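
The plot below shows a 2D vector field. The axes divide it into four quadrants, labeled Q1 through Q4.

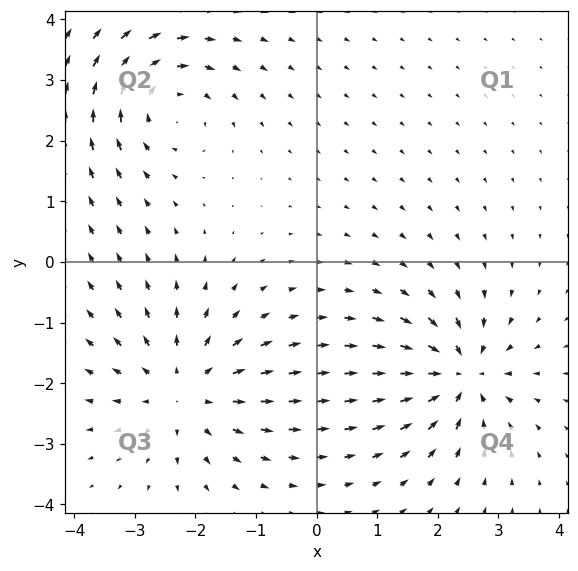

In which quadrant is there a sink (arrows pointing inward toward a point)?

The sink sits at approximately (2.4, -1.9), which lies in quadrant Q4. The divergence there is about -6, negative as expected for a sink.

Q4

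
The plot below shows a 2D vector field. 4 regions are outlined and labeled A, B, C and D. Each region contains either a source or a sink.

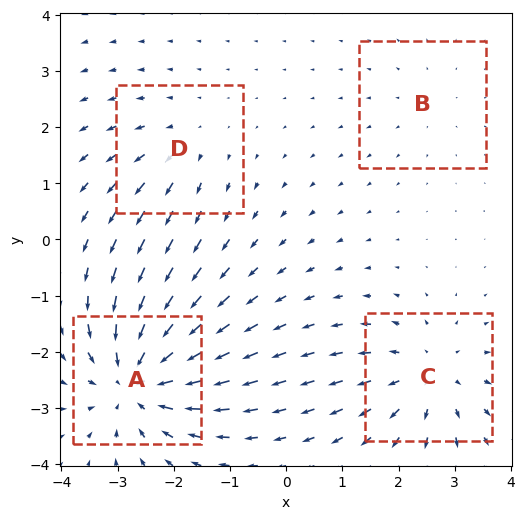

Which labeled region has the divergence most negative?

A

Divergence at each region's feature centre — A: about -7, B: about +2, C: about +5, D: about +3. Region A is most negative.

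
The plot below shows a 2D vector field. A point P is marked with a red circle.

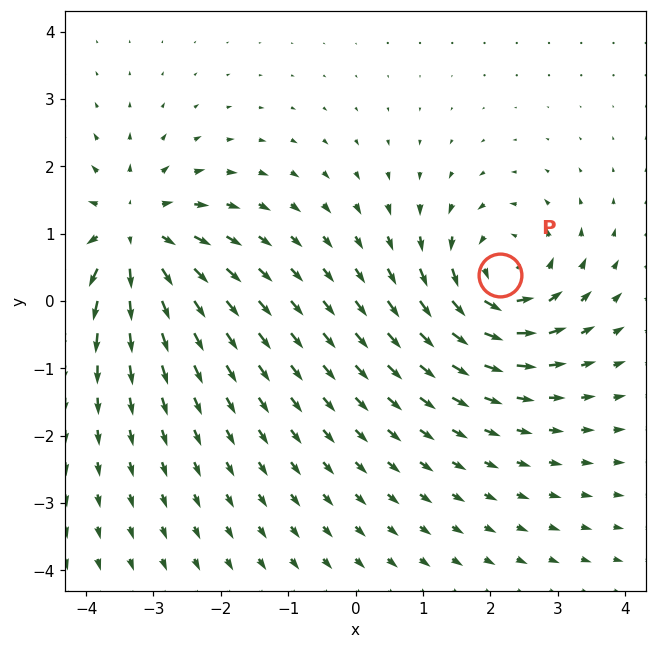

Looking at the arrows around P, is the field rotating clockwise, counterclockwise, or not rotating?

Near P at (2.1, 0.4) the arrows circulate counterclockwise. The curl (z-component) there is about +5; positive curl means counterclockwise rotation.

counterclockwise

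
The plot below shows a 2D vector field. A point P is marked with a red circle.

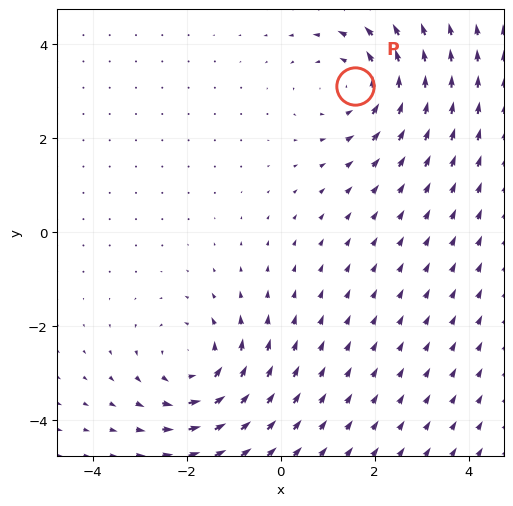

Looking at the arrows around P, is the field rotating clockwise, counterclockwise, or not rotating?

Near P at (1.6, 3.1) the arrows circulate counterclockwise. The curl (z-component) there is about +3; positive curl means counterclockwise rotation.

counterclockwise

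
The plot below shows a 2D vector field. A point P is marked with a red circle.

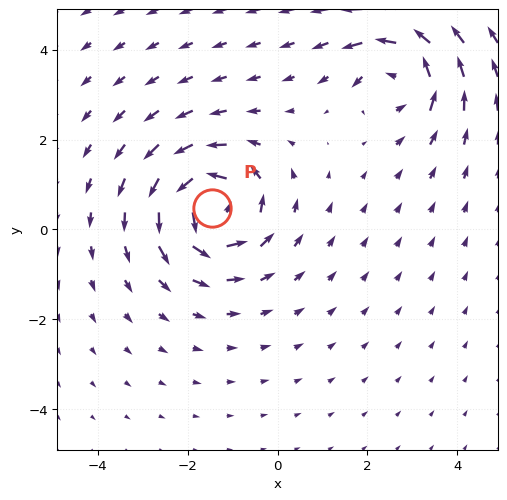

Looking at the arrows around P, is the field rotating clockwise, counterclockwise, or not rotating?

Near P at (-1.4, 0.5) the arrows circulate counterclockwise. The curl (z-component) there is about +6; positive curl means counterclockwise rotation.

counterclockwise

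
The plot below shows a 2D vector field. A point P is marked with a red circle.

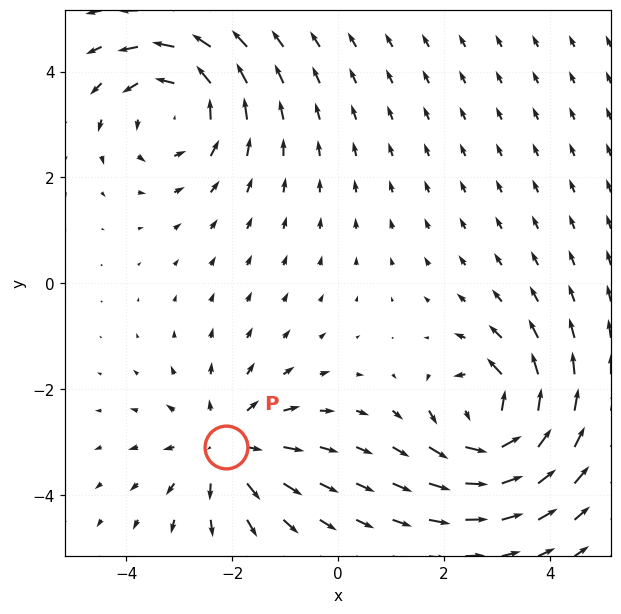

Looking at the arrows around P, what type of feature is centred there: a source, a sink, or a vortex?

At P (-2.1, -3.1) the arrows spread outward. Divergence about +4, curl ≈0 — positive divergence with near-zero curl is a source.

source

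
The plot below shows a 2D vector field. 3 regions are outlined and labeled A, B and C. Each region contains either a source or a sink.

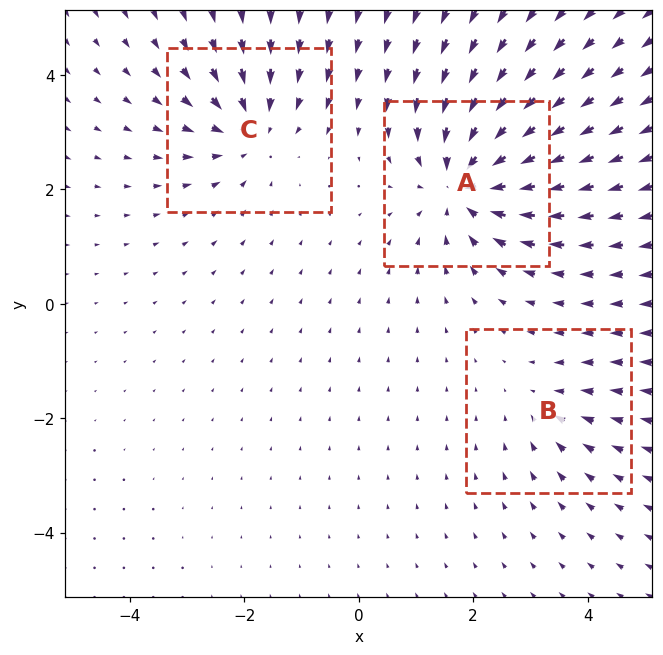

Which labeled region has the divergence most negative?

A

Divergence at each region's feature centre — A: about -5, B: about -2, C: about -4. Region A is most negative.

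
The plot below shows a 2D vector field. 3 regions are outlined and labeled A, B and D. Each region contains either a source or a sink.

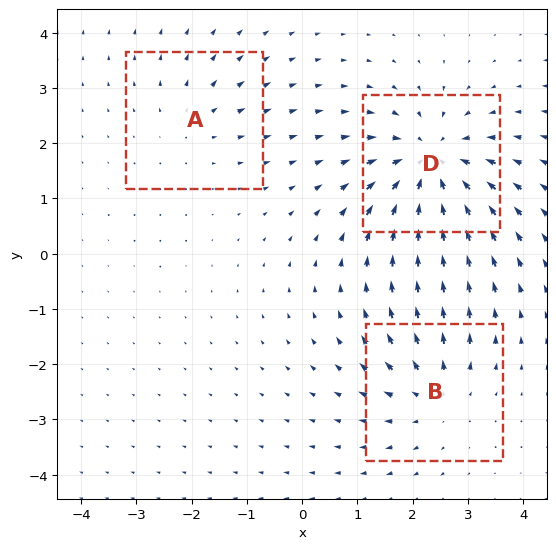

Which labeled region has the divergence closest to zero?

Divergence at each region's feature centre — A: about +2, B: about +3, D: about -5. Region A is closest to zero.

A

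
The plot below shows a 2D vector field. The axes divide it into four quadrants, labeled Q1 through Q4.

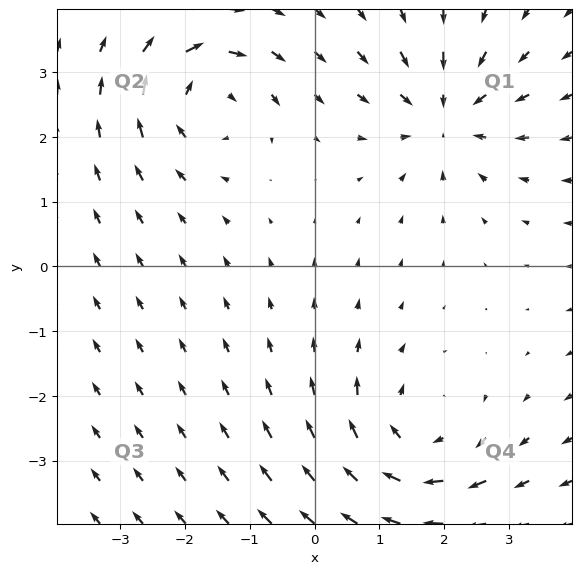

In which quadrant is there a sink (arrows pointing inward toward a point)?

Q1

The sink sits at approximately (2.0, 2.3), which lies in quadrant Q1. The divergence there is about -4, negative as expected for a sink.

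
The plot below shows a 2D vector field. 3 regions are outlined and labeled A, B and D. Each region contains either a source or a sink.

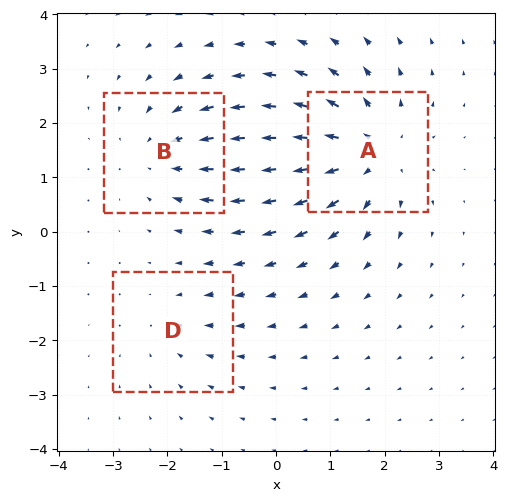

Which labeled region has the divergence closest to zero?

Divergence at each region's feature centre — A: about +4, B: about -3, D: about -2. Region D is closest to zero.

D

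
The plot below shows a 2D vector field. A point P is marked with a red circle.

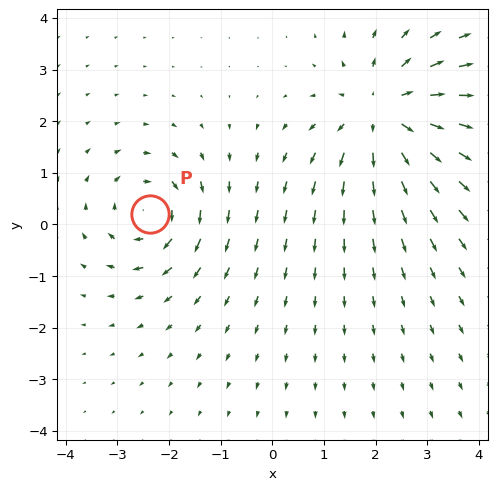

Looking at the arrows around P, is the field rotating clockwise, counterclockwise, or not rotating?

Near P at (-2.4, 0.2) the arrows circulate clockwise. The curl (z-component) there is about -4; negative curl means clockwise rotation.

clockwise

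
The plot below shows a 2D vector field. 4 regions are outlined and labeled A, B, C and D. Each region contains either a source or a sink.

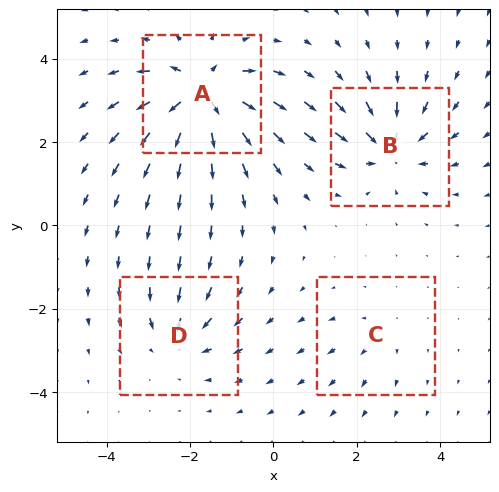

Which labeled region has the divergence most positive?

Divergence at each region's feature centre — A: about +8, B: about -6, C: about +2, D: about -4. Region A is most positive.

A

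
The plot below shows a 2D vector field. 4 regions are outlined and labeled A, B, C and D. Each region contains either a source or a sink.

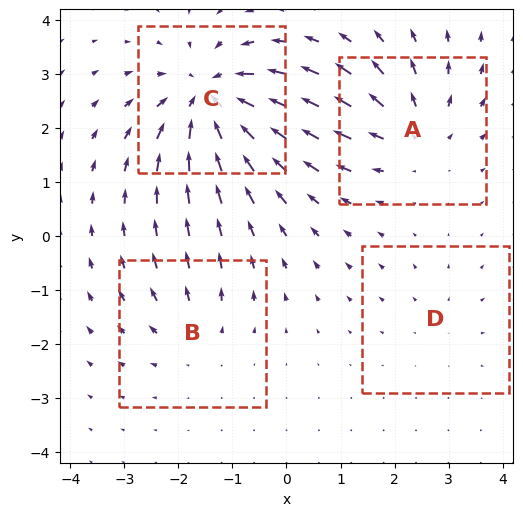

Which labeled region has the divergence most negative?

Divergence at each region's feature centre — A: about +4, B: about +3, C: about -7, D: about +2. Region C is most negative.

C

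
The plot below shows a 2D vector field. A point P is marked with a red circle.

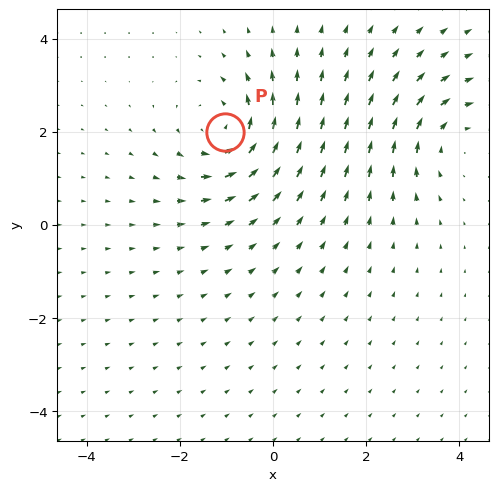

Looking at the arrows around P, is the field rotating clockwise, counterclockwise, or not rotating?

Near P at (-1.0, 2.0) the arrows circulate counterclockwise. The curl (z-component) there is about +4; positive curl means counterclockwise rotation.

counterclockwise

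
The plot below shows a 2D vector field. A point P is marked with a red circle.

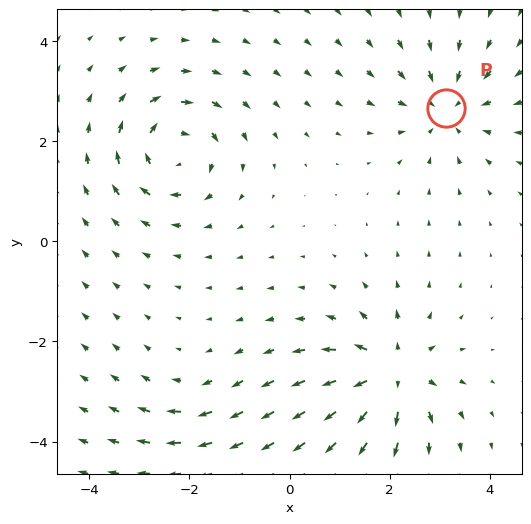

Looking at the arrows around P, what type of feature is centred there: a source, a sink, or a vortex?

sink

At P (3.1, 2.7) the arrows converge inward. Divergence about -4, curl ≈0 — negative divergence with near-zero curl is a sink.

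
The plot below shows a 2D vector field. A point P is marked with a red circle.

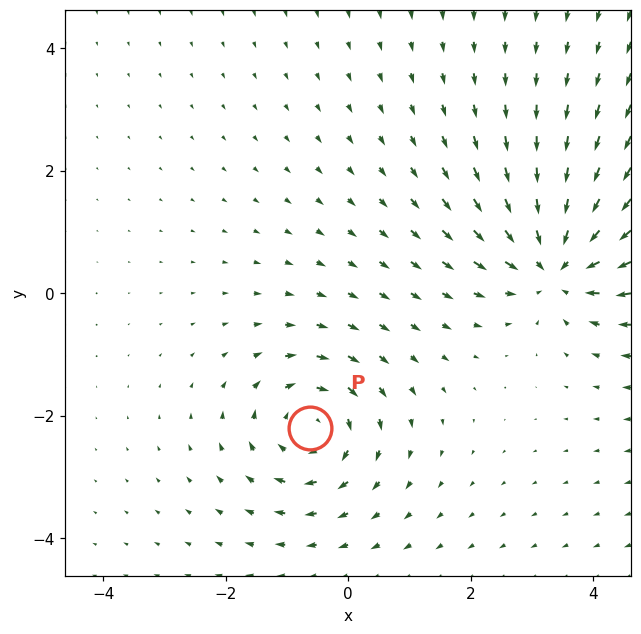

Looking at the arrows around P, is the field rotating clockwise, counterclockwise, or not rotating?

clockwise

Near P at (-0.6, -2.2) the arrows circulate clockwise. The curl (z-component) there is about -5; negative curl means clockwise rotation.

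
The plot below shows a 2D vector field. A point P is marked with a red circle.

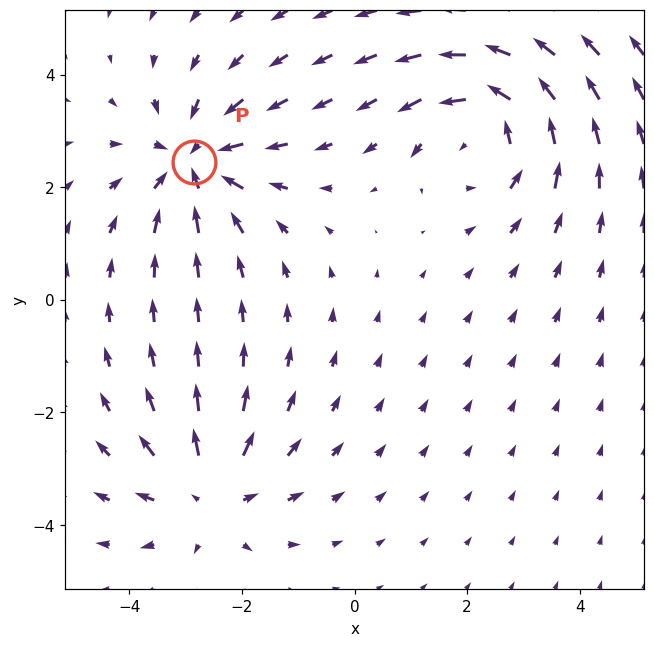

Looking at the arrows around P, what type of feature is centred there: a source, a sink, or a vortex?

At P (-2.9, 2.4) the arrows converge inward. Divergence about -3, curl ≈0 — negative divergence with near-zero curl is a sink.

sink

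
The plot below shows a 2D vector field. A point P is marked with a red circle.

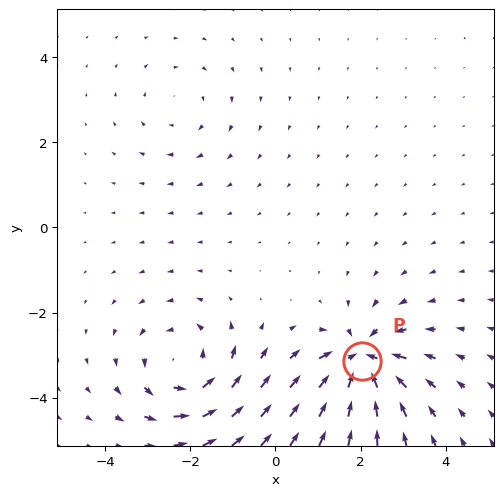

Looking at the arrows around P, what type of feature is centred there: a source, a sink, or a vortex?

At P (2.0, -3.1) the arrows converge inward. Divergence about -7, curl ≈0 — negative divergence with near-zero curl is a sink.

sink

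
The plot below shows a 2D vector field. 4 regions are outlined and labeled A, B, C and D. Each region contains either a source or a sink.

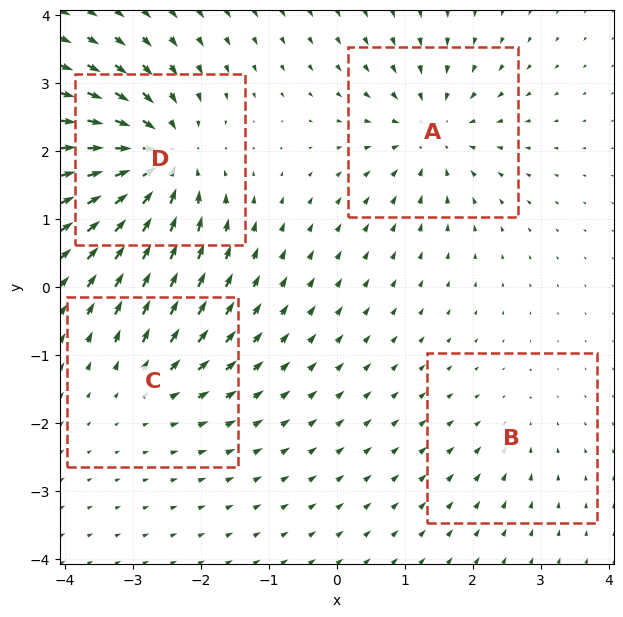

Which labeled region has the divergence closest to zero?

Divergence at each region's feature centre — A: about -6, B: about -2, C: about +4, D: about -9. Region B is closest to zero.

B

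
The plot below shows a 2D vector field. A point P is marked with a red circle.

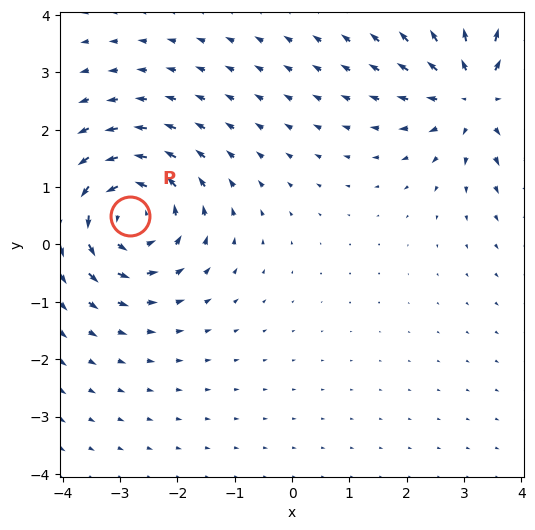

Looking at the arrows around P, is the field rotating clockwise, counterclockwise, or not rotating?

counterclockwise

Near P at (-2.8, 0.5) the arrows circulate counterclockwise. The curl (z-component) there is about +5; positive curl means counterclockwise rotation.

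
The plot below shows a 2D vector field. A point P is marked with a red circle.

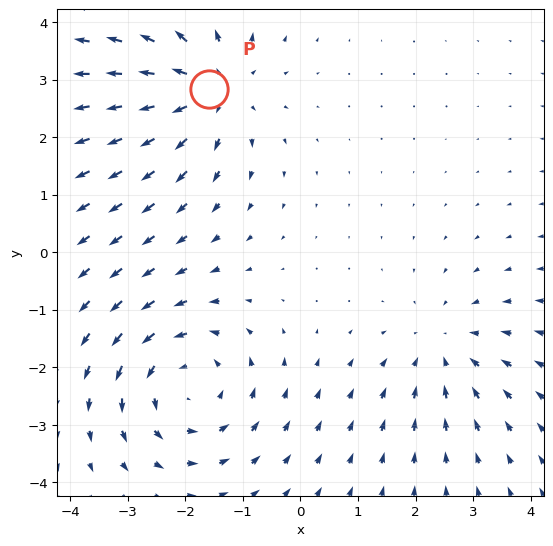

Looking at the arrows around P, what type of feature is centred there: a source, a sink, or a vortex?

At P (-1.6, 2.8) the arrows spread outward. Divergence about +4, curl ≈0 — positive divergence with near-zero curl is a source.

source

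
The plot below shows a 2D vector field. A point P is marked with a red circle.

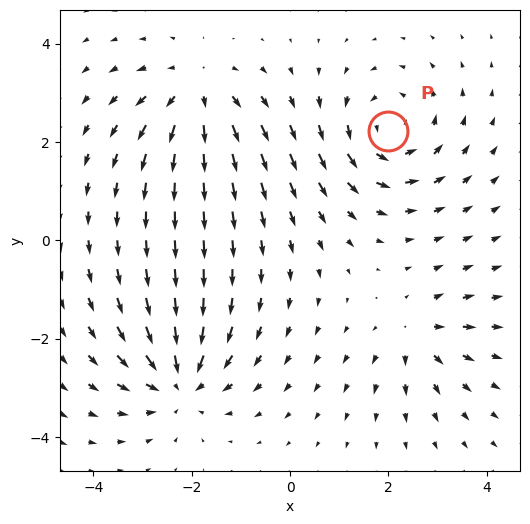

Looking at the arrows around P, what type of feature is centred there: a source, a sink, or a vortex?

At P (2.0, 2.2) the arrows circulate counterclockwise. Divergence ≈0, curl about +5 — near-zero divergence with nonzero curl is a vortex.

vortex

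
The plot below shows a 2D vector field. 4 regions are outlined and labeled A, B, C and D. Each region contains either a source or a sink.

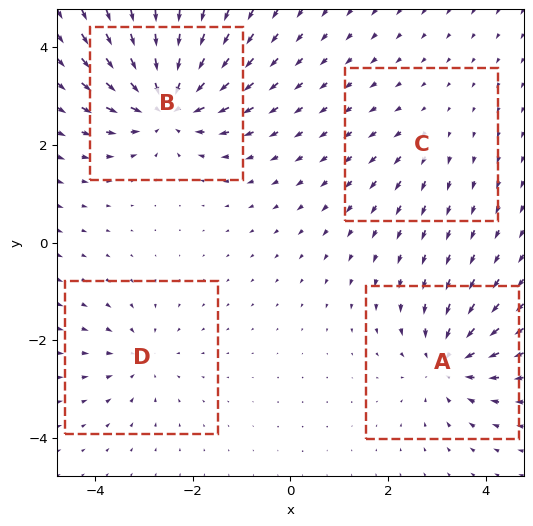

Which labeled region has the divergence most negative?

B

Divergence at each region's feature centre — A: about -6, B: about -8, C: about +2, D: about -4. Region B is most negative.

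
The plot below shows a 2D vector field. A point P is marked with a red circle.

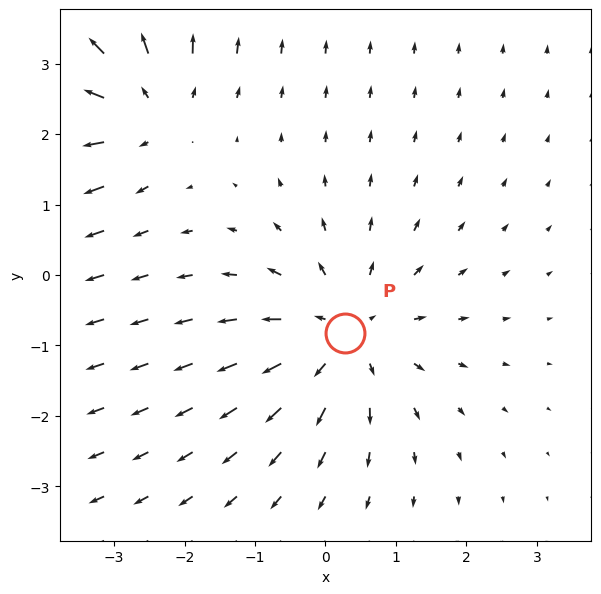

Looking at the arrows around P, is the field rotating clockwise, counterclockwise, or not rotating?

not rotating

Near P at (0.3, -0.8) the arrows show no circulation. The curl there is ≈0.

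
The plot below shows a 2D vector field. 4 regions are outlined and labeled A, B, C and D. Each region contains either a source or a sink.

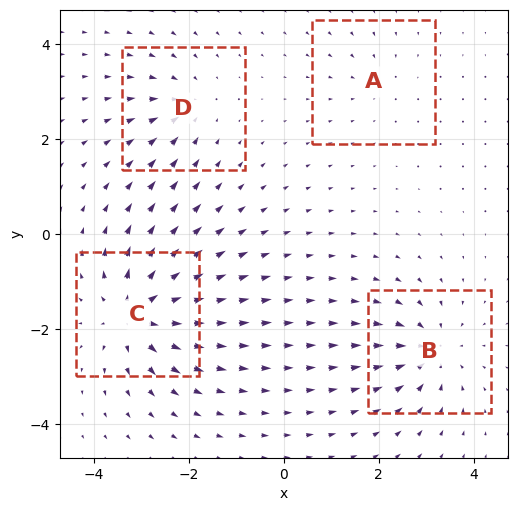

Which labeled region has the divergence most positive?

C

Divergence at each region's feature centre — A: about -2, B: about -6, C: about +8, D: about -4. Region C is most positive.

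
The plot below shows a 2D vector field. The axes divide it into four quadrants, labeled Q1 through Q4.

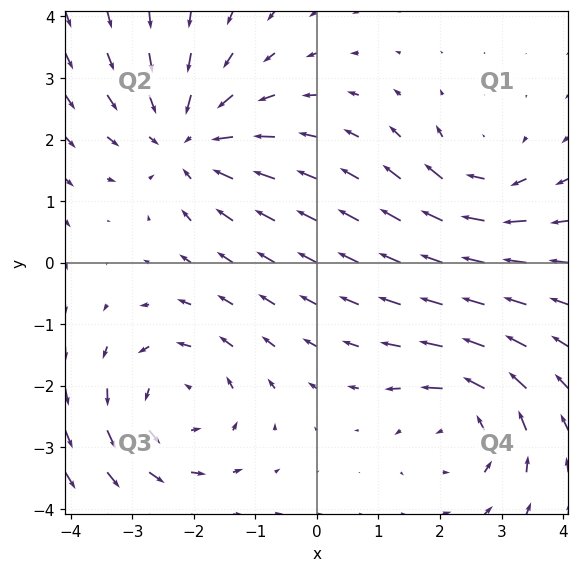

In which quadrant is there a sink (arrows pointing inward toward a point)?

Q2

The sink sits at approximately (-2.1, 2.0), which lies in quadrant Q2. The divergence there is about -4, negative as expected for a sink.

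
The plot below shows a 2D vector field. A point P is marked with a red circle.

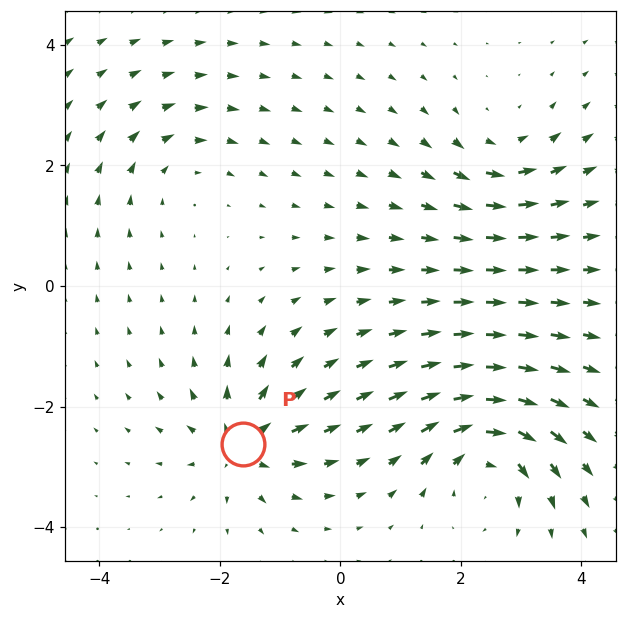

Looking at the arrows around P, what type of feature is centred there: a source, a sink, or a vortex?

source

At P (-1.6, -2.6) the arrows spread outward. Divergence about +6, curl ≈0 — positive divergence with near-zero curl is a source.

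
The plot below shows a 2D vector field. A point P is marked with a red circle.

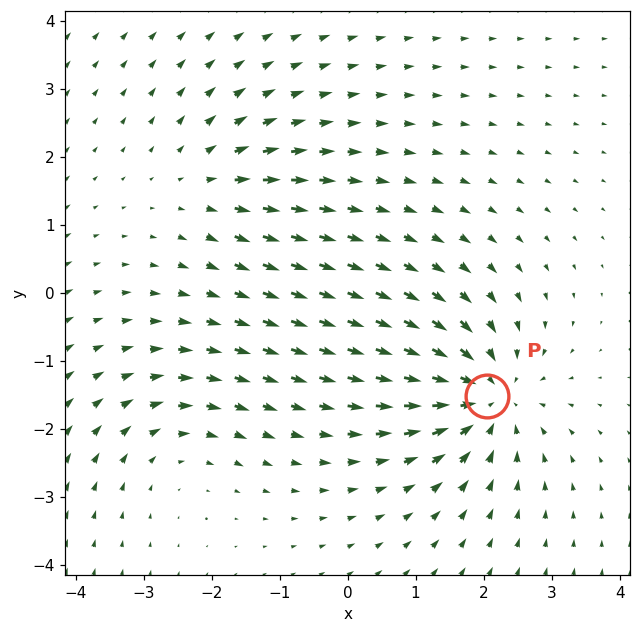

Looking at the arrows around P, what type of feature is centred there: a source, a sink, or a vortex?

sink

At P (2.0, -1.5) the arrows converge inward. Divergence about -5, curl ≈0 — negative divergence with near-zero curl is a sink.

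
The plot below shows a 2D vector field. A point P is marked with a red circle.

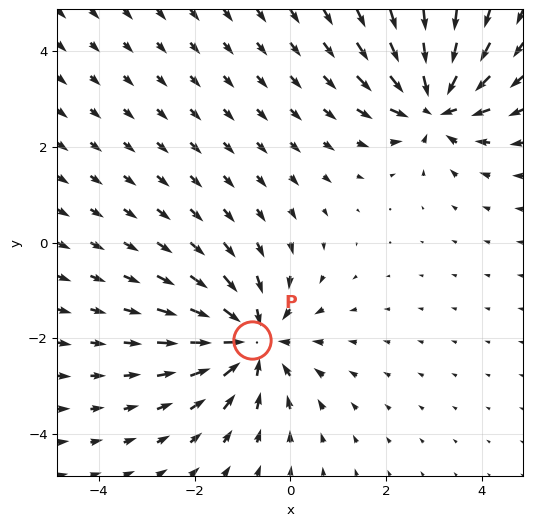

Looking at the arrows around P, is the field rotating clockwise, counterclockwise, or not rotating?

Near P at (-0.8, -2.0) the arrows show no circulation. The curl there is ≈0.

not rotating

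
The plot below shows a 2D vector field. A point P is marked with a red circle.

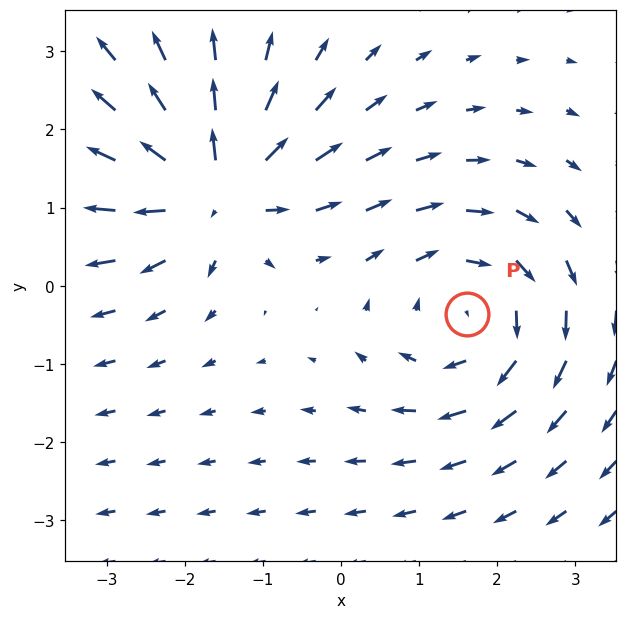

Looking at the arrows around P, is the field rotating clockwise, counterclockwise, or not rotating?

Near P at (1.6, -0.4) the arrows circulate clockwise. The curl (z-component) there is about -3; negative curl means clockwise rotation.

clockwise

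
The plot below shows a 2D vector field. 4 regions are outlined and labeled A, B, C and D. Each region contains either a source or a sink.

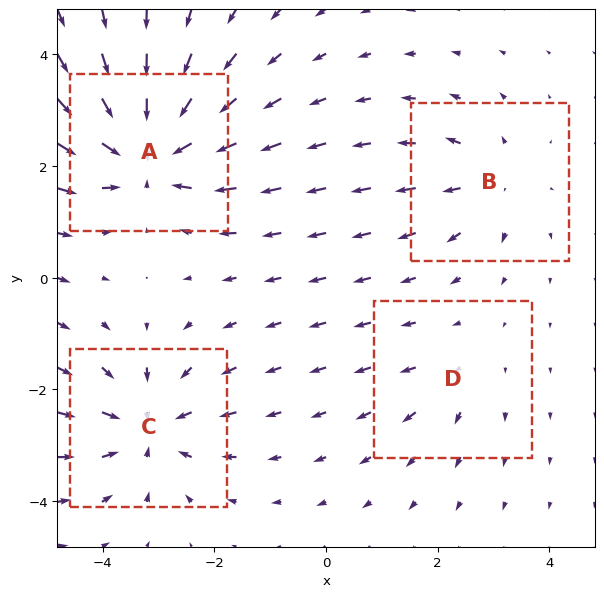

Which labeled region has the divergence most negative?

A

Divergence at each region's feature centre — A: about -8, B: about +4, C: about -6, D: about +2. Region A is most negative.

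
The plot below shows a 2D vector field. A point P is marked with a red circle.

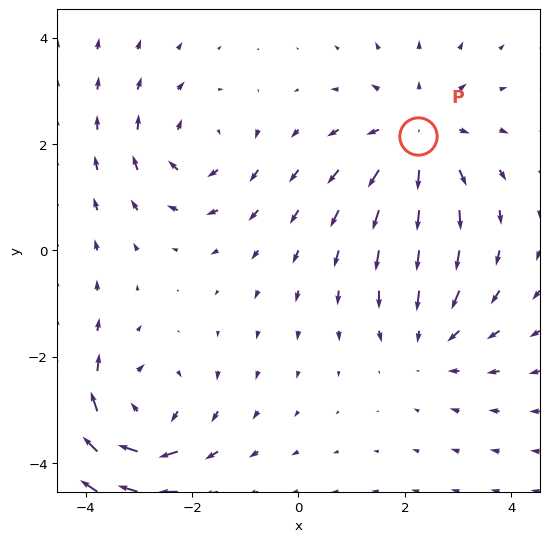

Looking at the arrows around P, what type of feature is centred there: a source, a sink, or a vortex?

At P (2.2, 2.1) the arrows spread outward. Divergence about +3, curl ≈0 — positive divergence with near-zero curl is a source.

source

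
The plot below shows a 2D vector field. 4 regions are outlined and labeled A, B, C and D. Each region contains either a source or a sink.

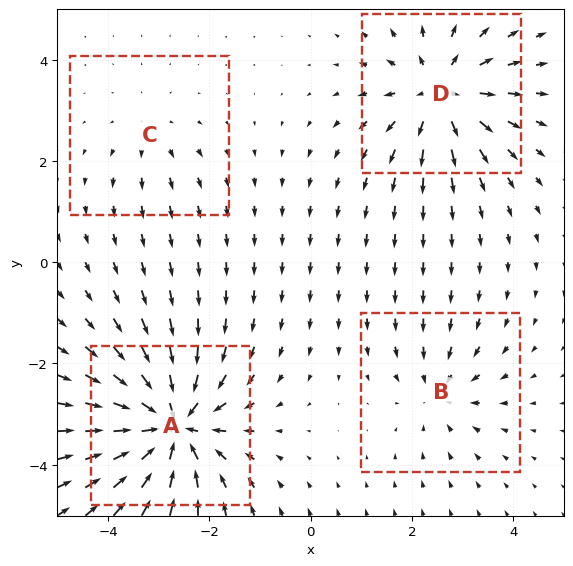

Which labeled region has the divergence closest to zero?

C

Divergence at each region's feature centre — A: about -8, B: about -3, C: about +2, D: about +5. Region C is closest to zero.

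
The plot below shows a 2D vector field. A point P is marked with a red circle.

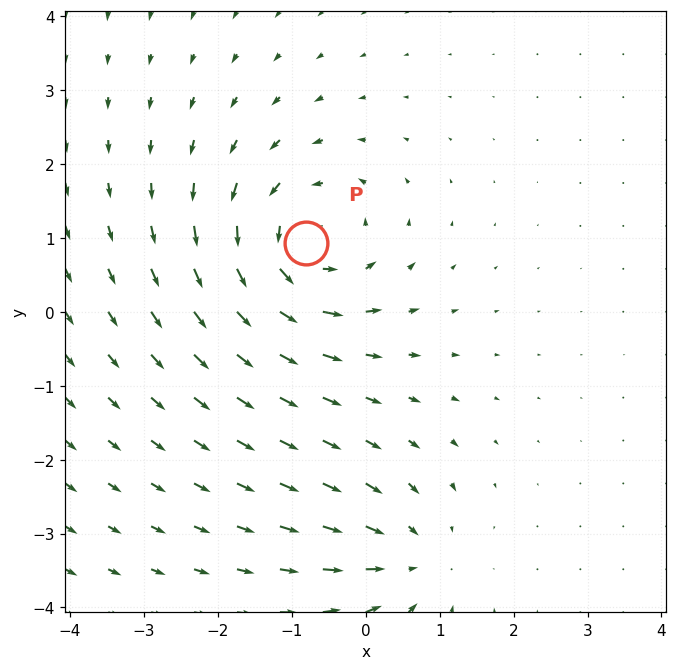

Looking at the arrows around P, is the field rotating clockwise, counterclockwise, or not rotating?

counterclockwise

Near P at (-0.8, 0.9) the arrows circulate counterclockwise. The curl (z-component) there is about +5; positive curl means counterclockwise rotation.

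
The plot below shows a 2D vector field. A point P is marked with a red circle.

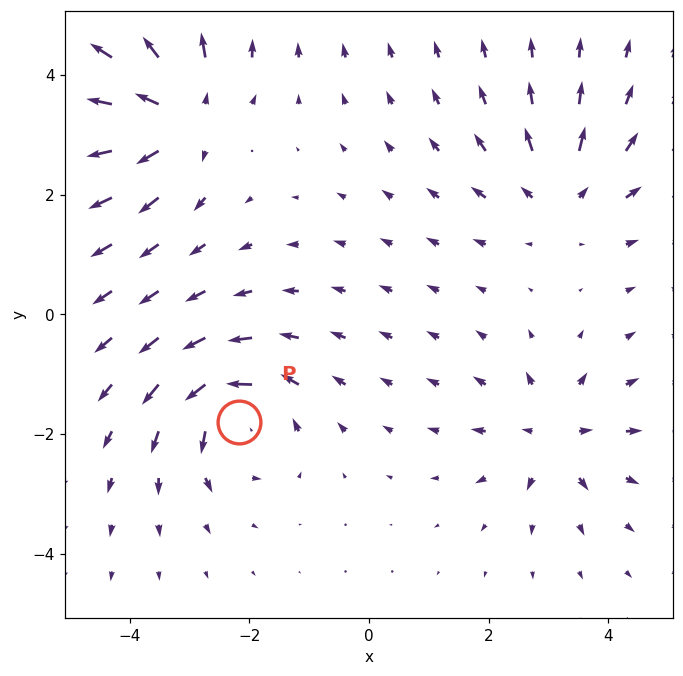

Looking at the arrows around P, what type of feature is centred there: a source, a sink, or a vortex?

vortex

At P (-2.2, -1.8) the arrows circulate counterclockwise. Divergence ≈0, curl about +5 — near-zero divergence with nonzero curl is a vortex.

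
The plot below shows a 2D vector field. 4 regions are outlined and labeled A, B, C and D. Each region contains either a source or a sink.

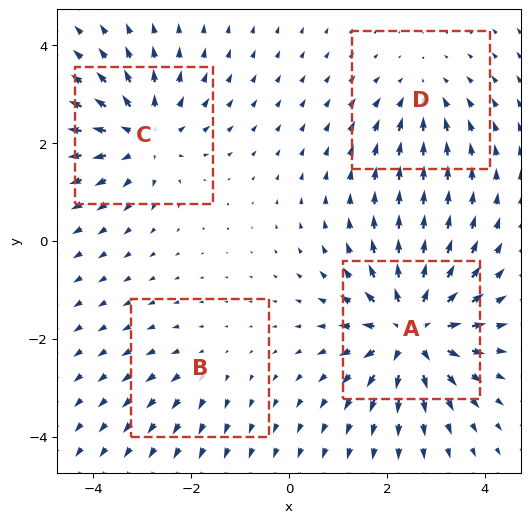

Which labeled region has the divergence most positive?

A

Divergence at each region's feature centre — A: about +8, B: about +2, C: about +6, D: about -3. Region A is most positive.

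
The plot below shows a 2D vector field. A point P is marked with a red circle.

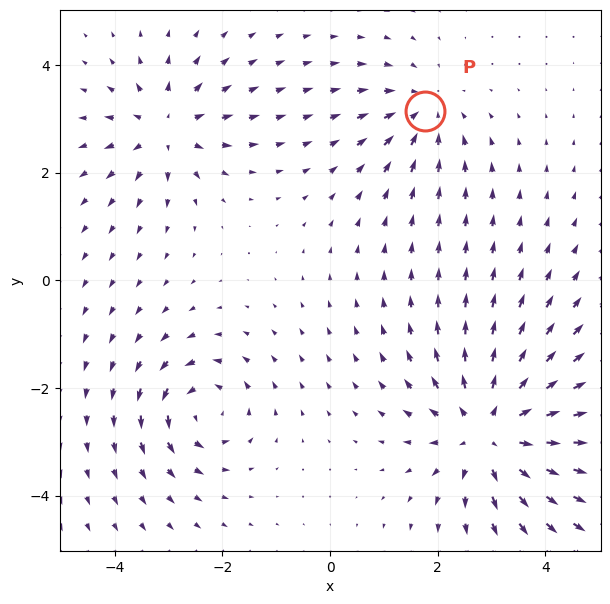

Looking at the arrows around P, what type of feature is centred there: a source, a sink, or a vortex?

At P (1.8, 3.1) the arrows converge inward. Divergence about -3, curl ≈0 — negative divergence with near-zero curl is a sink.

sink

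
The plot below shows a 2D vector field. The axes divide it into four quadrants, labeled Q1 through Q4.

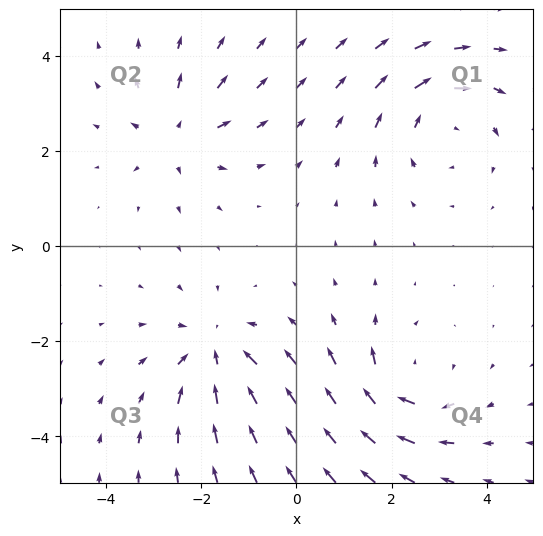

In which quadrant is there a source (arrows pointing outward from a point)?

The source sits at approximately (-2.5, 2.4), which lies in quadrant Q2. The divergence there is about +4, positive as expected for a source.

Q2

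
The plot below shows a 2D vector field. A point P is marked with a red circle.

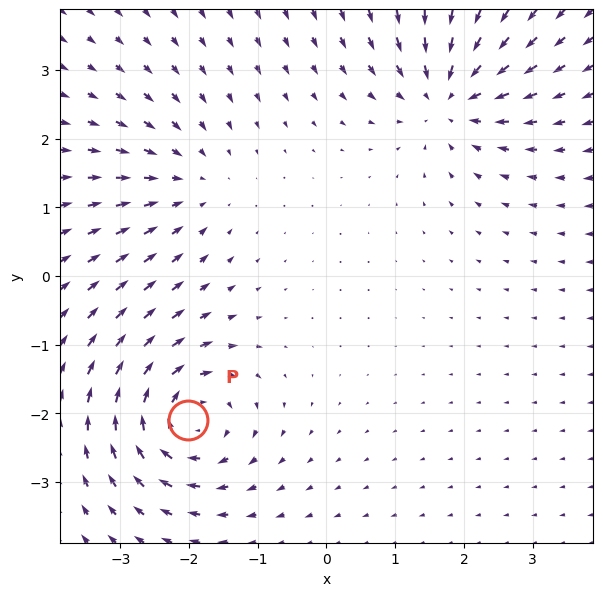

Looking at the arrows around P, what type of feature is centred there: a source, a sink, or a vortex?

vortex

At P (-2.0, -2.1) the arrows circulate clockwise. Divergence ≈0, curl about -6 — near-zero divergence with nonzero curl is a vortex.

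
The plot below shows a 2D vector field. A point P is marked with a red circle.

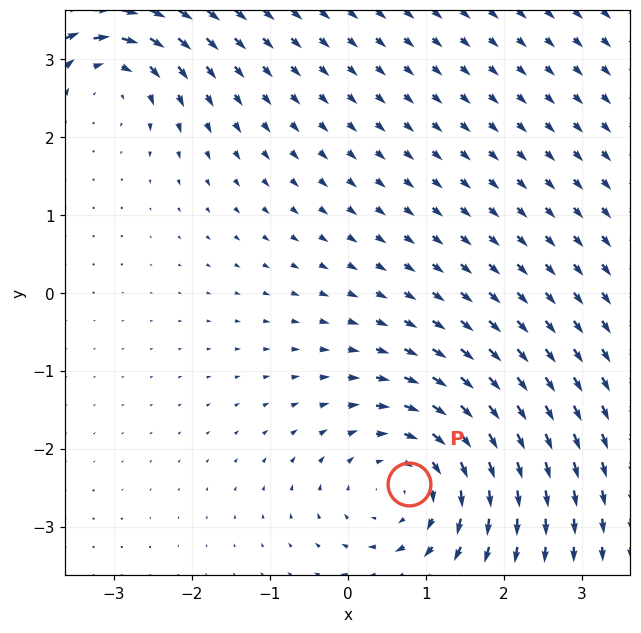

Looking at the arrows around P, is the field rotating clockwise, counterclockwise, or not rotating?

clockwise

Near P at (0.8, -2.4) the arrows circulate clockwise. The curl (z-component) there is about -4; negative curl means clockwise rotation.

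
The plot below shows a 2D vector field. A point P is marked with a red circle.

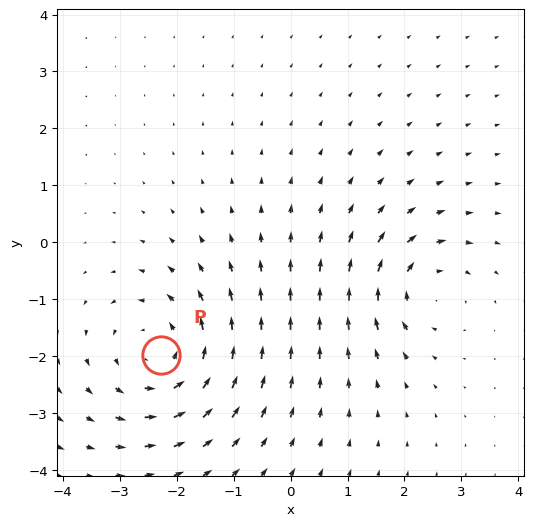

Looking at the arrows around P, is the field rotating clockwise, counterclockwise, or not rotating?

Near P at (-2.3, -2.0) the arrows circulate counterclockwise. The curl (z-component) there is about +4; positive curl means counterclockwise rotation.

counterclockwise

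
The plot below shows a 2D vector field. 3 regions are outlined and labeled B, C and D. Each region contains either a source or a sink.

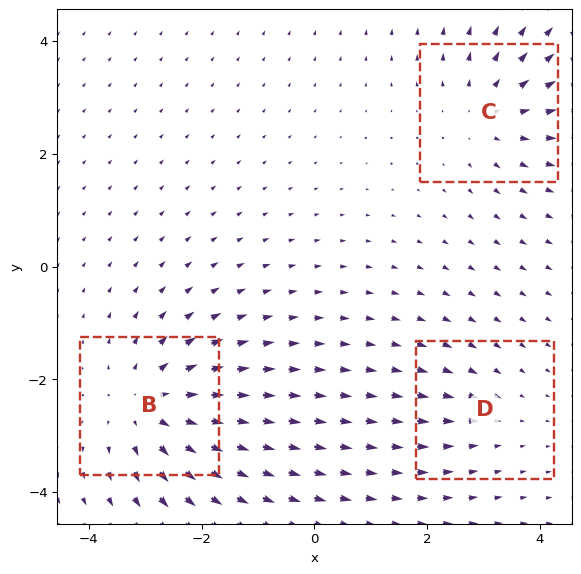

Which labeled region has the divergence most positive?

Divergence at each region's feature centre — B: about +4, C: about +3, D: about -2. Region B is most positive.

B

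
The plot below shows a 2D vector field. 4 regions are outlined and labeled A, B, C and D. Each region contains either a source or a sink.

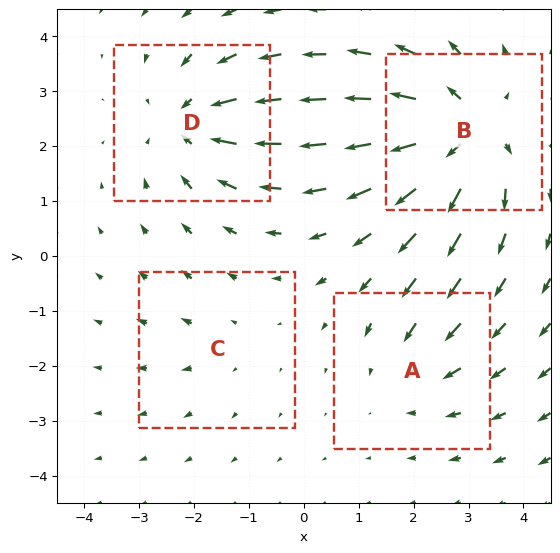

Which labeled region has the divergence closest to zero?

C

Divergence at each region's feature centre — A: about -3, B: about +6, C: about +2, D: about -5. Region C is closest to zero.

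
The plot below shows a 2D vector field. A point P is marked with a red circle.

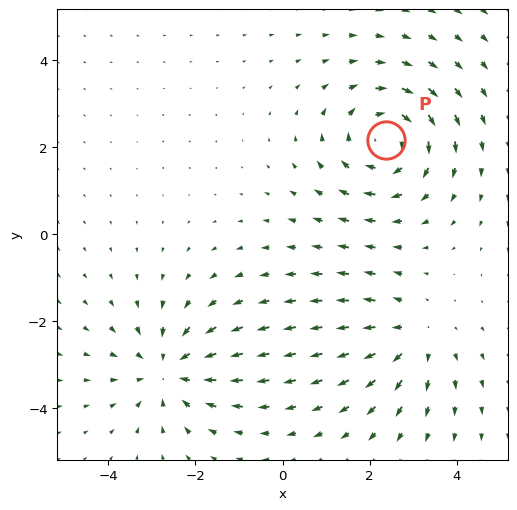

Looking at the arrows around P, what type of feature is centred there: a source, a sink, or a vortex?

At P (2.4, 2.2) the arrows circulate clockwise. Divergence ≈0, curl about -4 — near-zero divergence with nonzero curl is a vortex.

vortex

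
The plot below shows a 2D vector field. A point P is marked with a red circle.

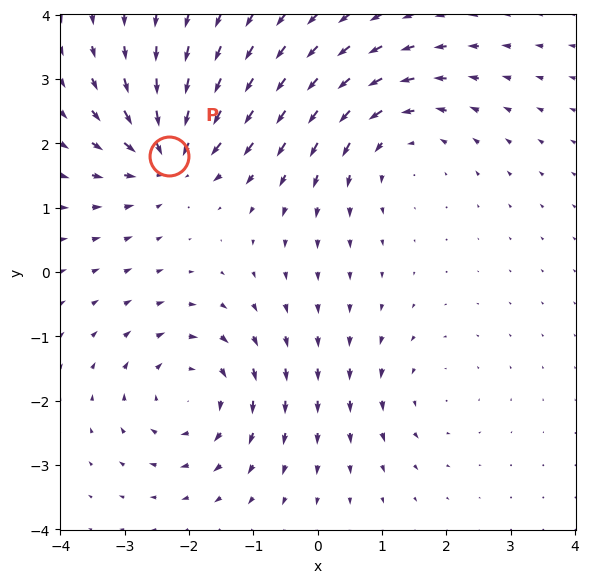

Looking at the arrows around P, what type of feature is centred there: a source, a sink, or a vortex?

At P (-2.3, 1.8) the arrows converge inward. Divergence about -6, curl ≈0 — negative divergence with near-zero curl is a sink.

sink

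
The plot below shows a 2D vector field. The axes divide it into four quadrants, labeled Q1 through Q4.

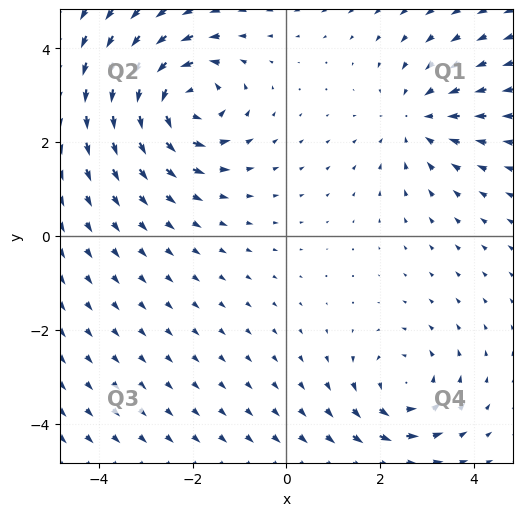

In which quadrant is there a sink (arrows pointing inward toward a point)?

Q1

The sink sits at approximately (2.8, 2.5), which lies in quadrant Q1. The divergence there is about -3, negative as expected for a sink.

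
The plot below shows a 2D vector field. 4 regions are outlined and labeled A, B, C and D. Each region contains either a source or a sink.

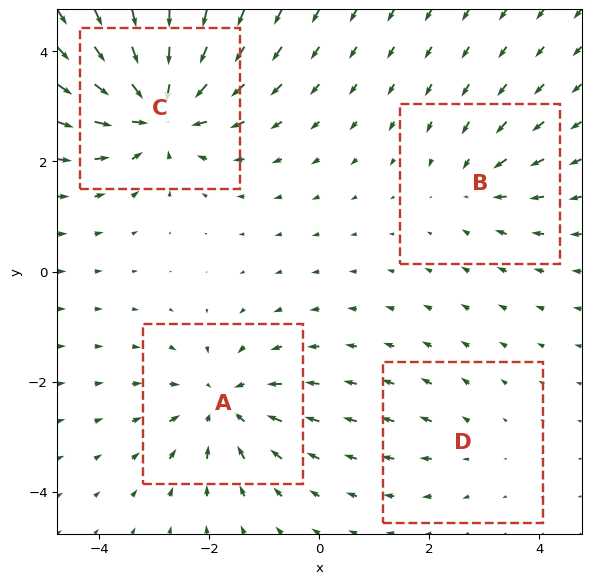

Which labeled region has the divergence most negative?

Divergence at each region's feature centre — A: about -5, B: about -3, C: about -8, D: about +2. Region C is most negative.

C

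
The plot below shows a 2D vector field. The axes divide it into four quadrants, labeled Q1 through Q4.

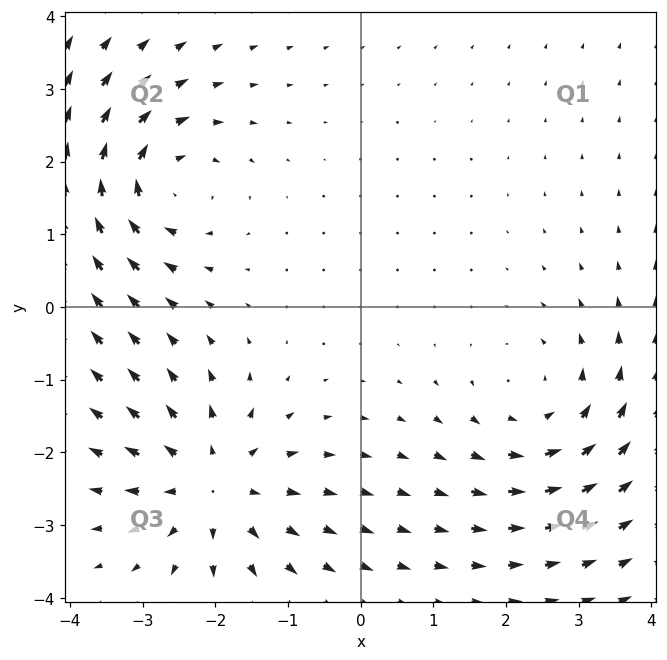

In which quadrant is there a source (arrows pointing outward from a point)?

The source sits at approximately (-2.0, -2.4), which lies in quadrant Q3. The divergence there is about +3, positive as expected for a source.

Q3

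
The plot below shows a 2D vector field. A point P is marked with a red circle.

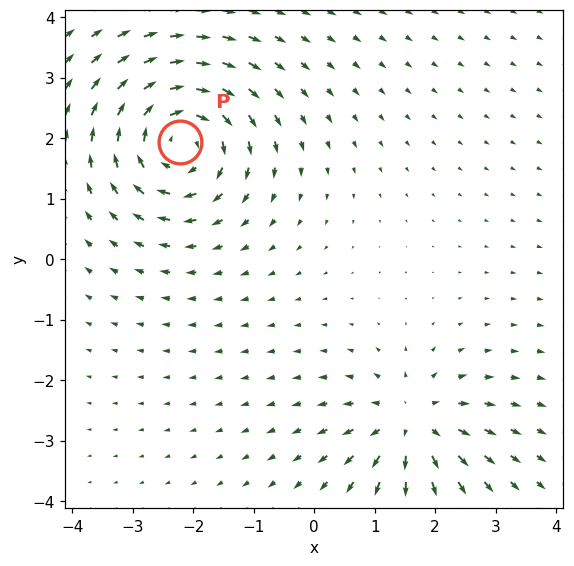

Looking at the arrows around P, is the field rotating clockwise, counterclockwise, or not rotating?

clockwise

Near P at (-2.2, 1.9) the arrows circulate clockwise. The curl (z-component) there is about -4; negative curl means clockwise rotation.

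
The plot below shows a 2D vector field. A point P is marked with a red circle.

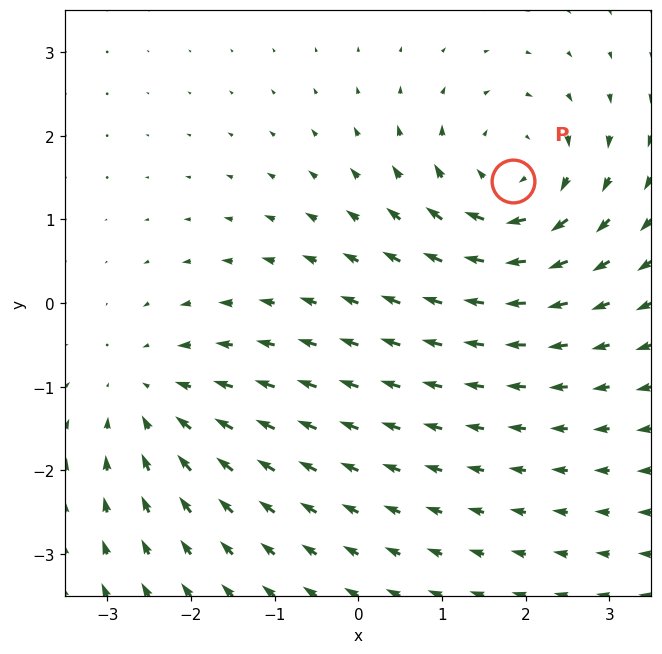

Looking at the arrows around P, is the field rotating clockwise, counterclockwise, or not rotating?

clockwise

Near P at (1.8, 1.5) the arrows circulate clockwise. The curl (z-component) there is about -5; negative curl means clockwise rotation.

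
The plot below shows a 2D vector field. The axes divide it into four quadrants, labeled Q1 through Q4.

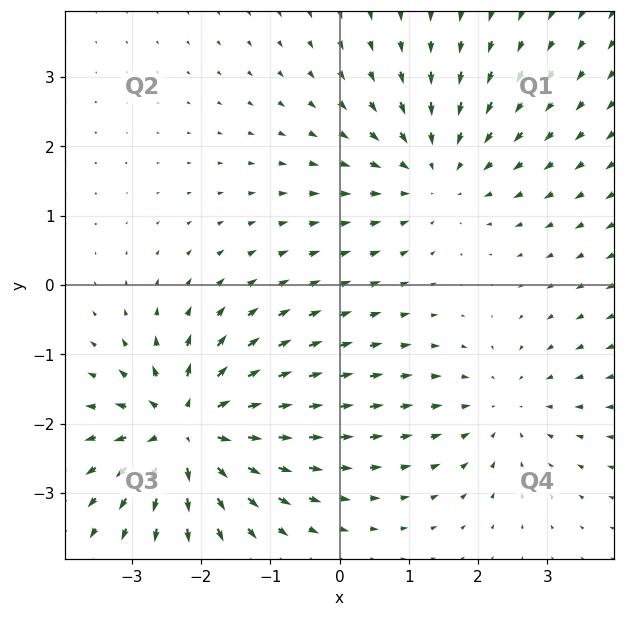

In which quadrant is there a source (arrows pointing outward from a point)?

The source sits at approximately (-2.2, -2.1), which lies in quadrant Q3. The divergence there is about +7, positive as expected for a source.

Q3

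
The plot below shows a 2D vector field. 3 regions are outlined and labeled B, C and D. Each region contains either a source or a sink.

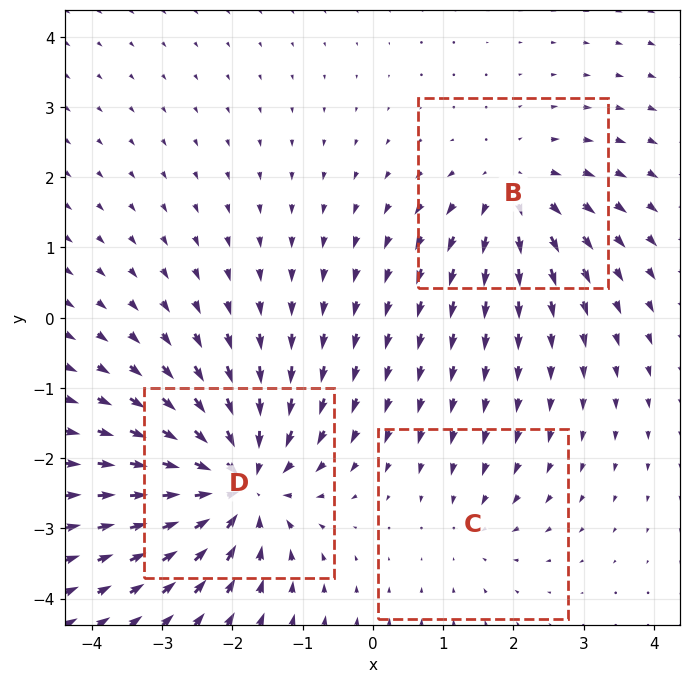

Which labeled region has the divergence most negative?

Divergence at each region's feature centre — B: about +3, C: about -2, D: about -6. Region D is most negative.

D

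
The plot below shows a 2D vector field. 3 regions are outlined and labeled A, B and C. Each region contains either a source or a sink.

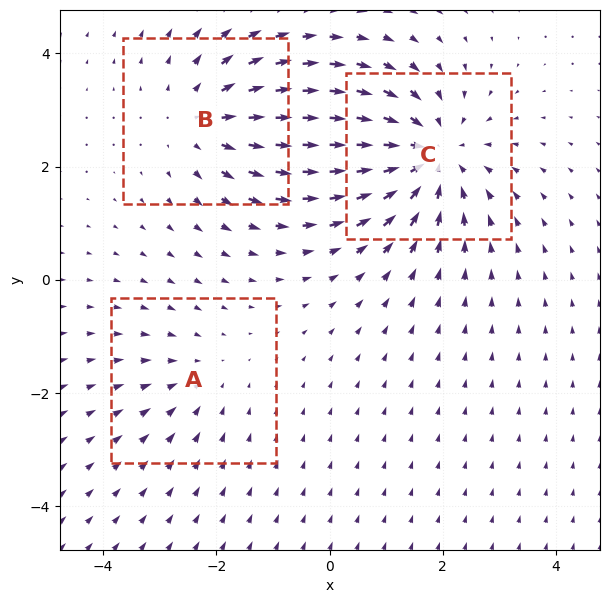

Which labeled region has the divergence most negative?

Divergence at each region's feature centre — A: about -2, B: about +3, C: about -4. Region C is most negative.

C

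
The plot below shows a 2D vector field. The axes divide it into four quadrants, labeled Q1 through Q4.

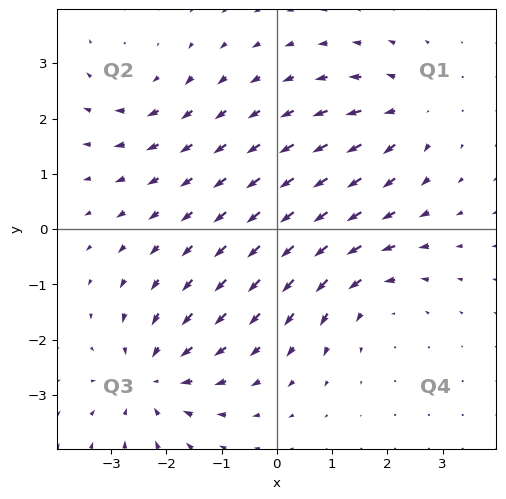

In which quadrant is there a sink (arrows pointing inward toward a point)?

Q3

The sink sits at approximately (-2.2, -2.7), which lies in quadrant Q3. The divergence there is about -5, negative as expected for a sink.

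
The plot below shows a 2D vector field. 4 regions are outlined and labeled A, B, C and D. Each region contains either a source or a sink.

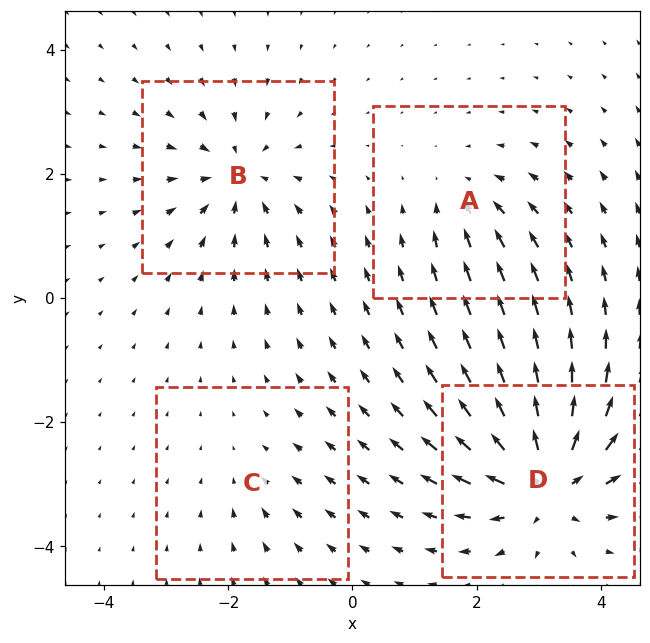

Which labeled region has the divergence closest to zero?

C

Divergence at each region's feature centre — A: about -4, B: about -5, C: about -2, D: about +8. Region C is closest to zero.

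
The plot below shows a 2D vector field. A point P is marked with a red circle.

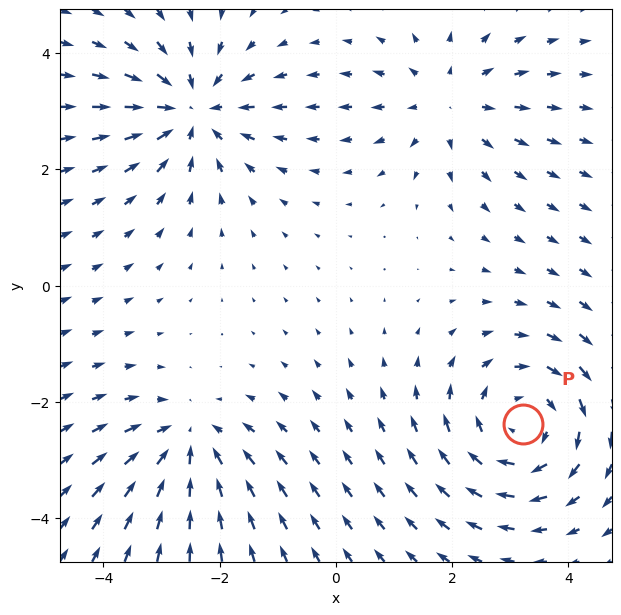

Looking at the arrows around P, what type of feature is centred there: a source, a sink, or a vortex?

At P (3.2, -2.4) the arrows circulate clockwise. Divergence ≈0, curl about -4 — near-zero divergence with nonzero curl is a vortex.

vortex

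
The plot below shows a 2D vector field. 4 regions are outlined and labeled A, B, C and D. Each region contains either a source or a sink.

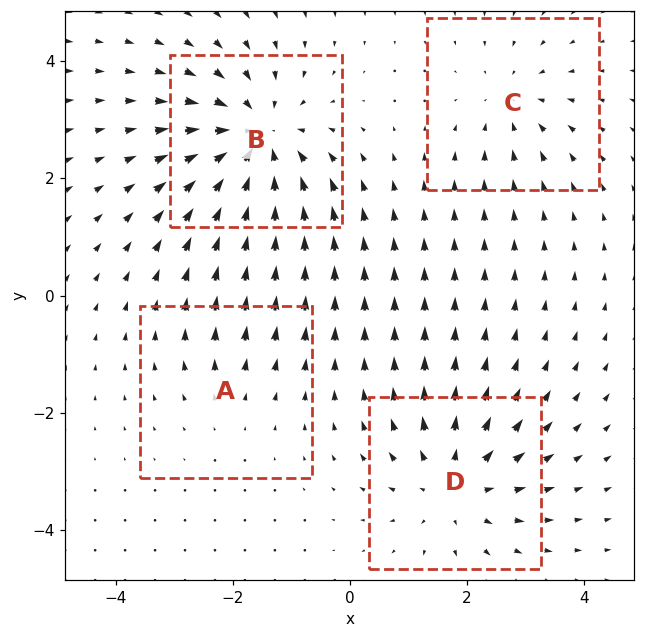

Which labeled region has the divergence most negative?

Divergence at each region's feature centre — A: about +2, B: about -6, C: about -3, D: about +5. Region B is most negative.

B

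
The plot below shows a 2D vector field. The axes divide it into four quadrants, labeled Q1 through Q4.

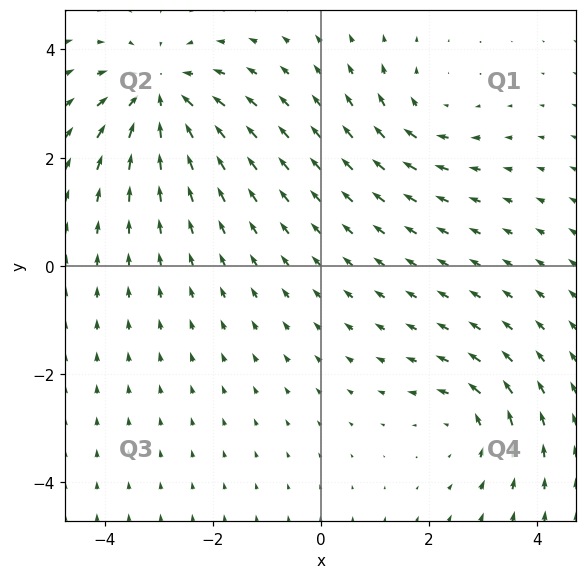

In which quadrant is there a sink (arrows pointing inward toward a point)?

Q2

The sink sits at approximately (-3.0, 3.2), which lies in quadrant Q2. The divergence there is about -5, negative as expected for a sink.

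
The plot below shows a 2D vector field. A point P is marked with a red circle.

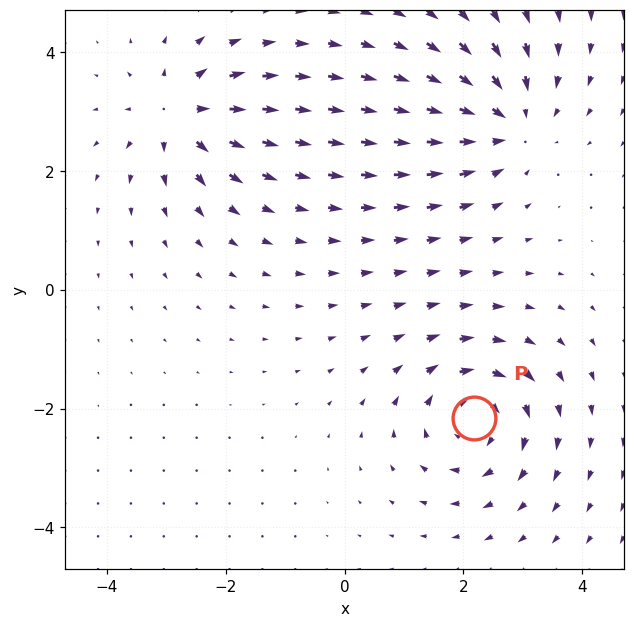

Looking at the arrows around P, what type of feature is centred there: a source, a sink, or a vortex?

At P (2.2, -2.2) the arrows circulate clockwise. Divergence ≈0, curl about -4 — near-zero divergence with nonzero curl is a vortex.

vortex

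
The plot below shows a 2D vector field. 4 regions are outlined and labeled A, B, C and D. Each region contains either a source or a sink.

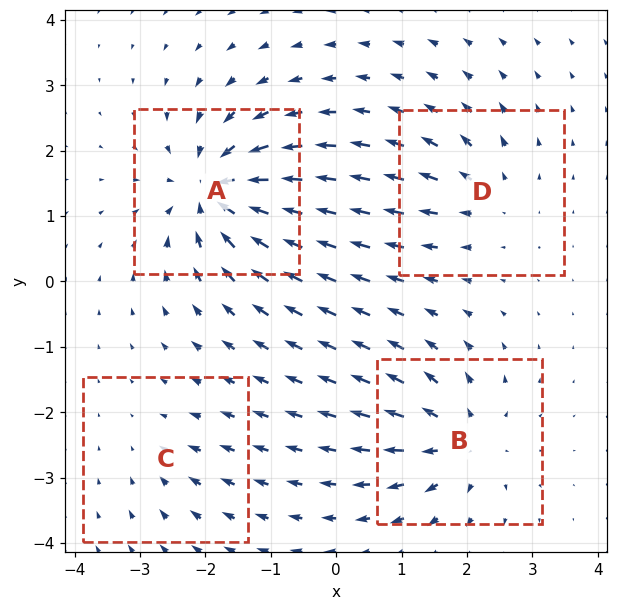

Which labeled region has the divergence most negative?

Divergence at each region's feature centre — A: about -8, B: about +6, C: about -3, D: about +4. Region A is most negative.

A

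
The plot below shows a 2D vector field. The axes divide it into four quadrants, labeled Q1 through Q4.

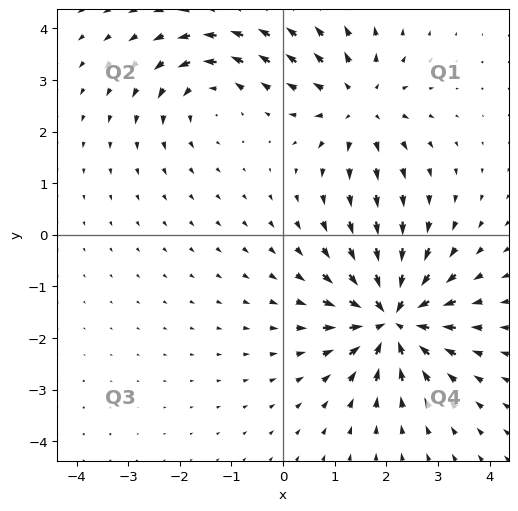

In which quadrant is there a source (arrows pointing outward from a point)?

Q1

The source sits at approximately (1.5, 2.5), which lies in quadrant Q1. The divergence there is about +4, positive as expected for a source.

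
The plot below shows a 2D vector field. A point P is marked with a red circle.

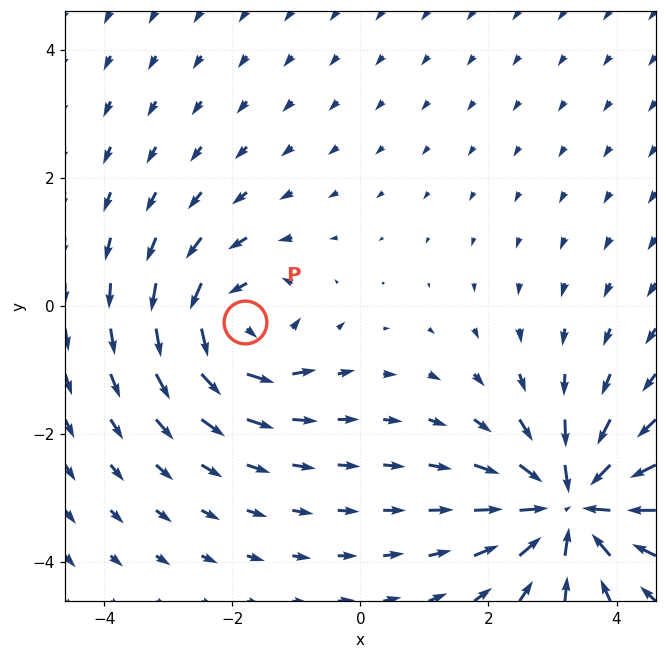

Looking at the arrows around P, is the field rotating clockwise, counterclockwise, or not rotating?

Near P at (-1.8, -0.3) the arrows circulate counterclockwise. The curl (z-component) there is about +4; positive curl means counterclockwise rotation.

counterclockwise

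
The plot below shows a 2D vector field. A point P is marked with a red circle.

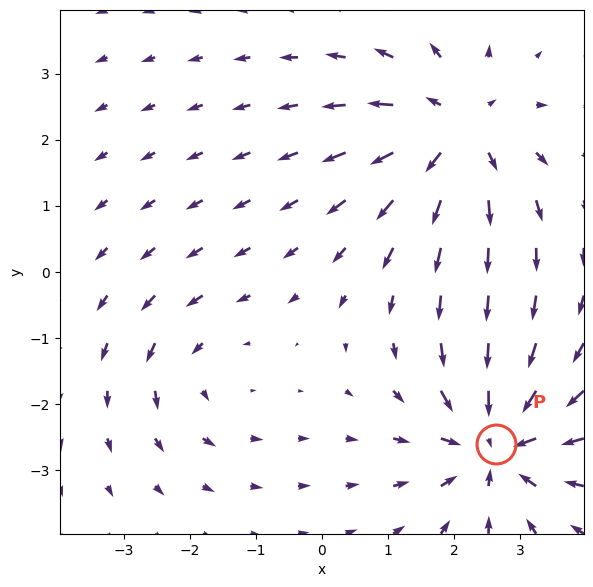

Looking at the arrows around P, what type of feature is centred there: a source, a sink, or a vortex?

At P (2.6, -2.6) the arrows converge inward. Divergence about -5, curl ≈0 — negative divergence with near-zero curl is a sink.

sink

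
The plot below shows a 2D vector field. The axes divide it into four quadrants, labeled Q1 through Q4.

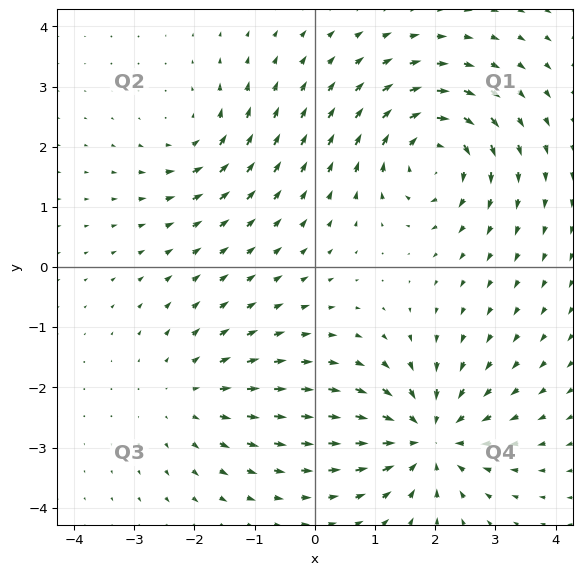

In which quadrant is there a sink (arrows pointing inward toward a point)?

The sink sits at approximately (1.9, -2.8), which lies in quadrant Q4. The divergence there is about -6, negative as expected for a sink.

Q4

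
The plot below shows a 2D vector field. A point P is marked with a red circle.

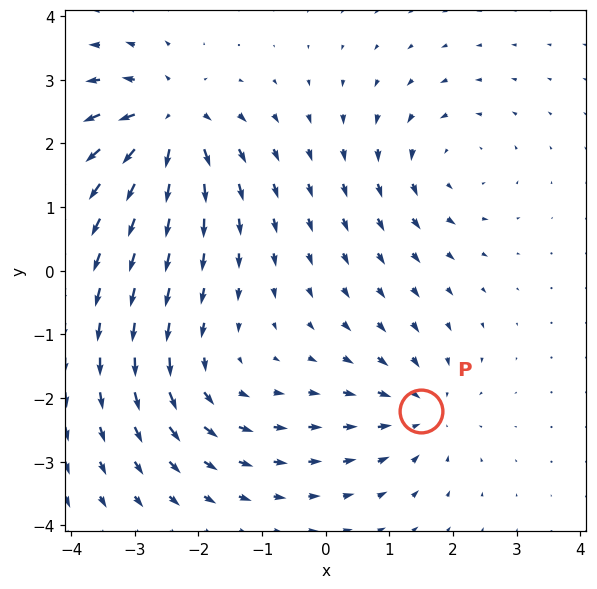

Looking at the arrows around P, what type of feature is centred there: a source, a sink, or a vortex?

At P (1.5, -2.2) the arrows converge inward. Divergence about -3, curl ≈0 — negative divergence with near-zero curl is a sink.

sink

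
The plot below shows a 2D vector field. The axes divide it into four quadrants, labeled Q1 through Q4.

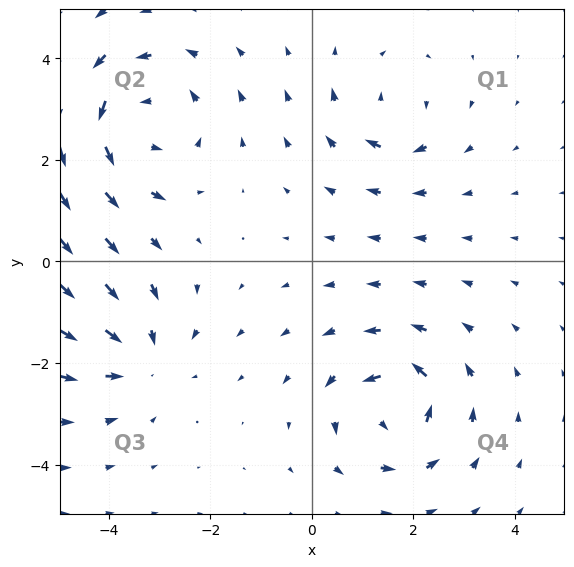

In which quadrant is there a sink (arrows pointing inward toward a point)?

Q3

The sink sits at approximately (-3.4, -1.9), which lies in quadrant Q3. The divergence there is about -3, negative as expected for a sink.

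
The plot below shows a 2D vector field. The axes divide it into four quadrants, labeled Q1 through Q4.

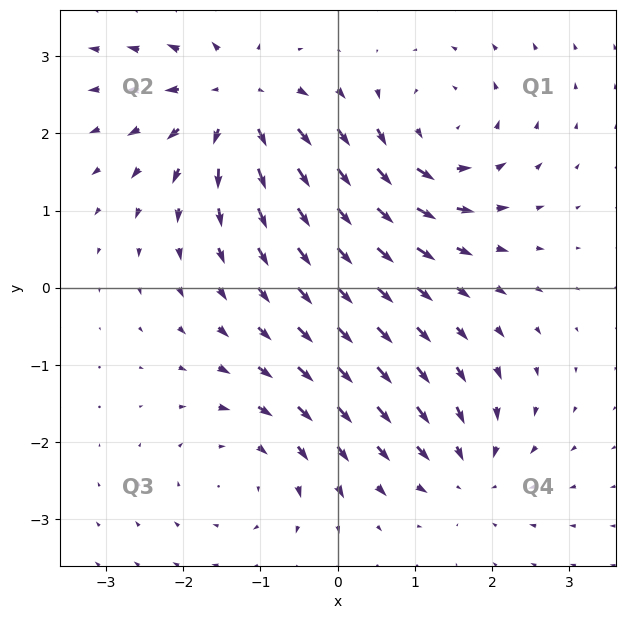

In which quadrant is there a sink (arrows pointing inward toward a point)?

The sink sits at approximately (1.7, -2.4), which lies in quadrant Q4. The divergence there is about -4, negative as expected for a sink.

Q4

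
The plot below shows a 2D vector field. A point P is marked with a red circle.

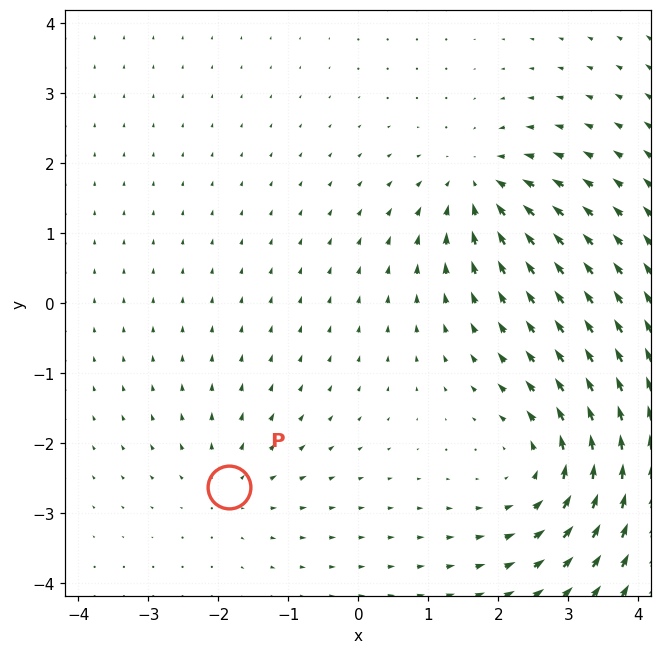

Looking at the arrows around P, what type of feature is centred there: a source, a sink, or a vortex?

At P (-1.9, -2.6) the arrows spread outward. Divergence about +3, curl ≈0 — positive divergence with near-zero curl is a source.

source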